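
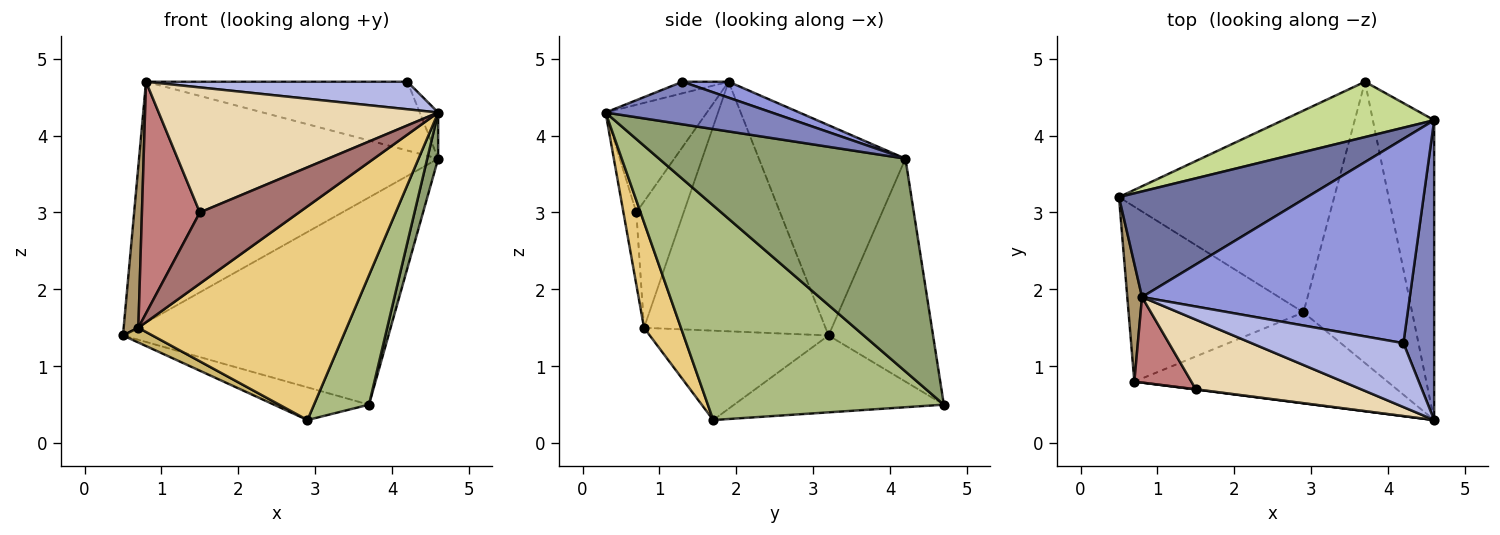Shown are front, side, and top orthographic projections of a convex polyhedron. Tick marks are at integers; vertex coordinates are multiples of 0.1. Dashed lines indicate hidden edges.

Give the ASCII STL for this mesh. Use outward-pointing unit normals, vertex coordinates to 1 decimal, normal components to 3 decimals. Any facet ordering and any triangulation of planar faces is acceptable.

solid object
 facet normal -0.409 0.836 0.366
  outer loop
   vertex 0.8 1.9 4.7
   vertex 4.6 4.2 3.7
   vertex 0.5 3.2 1.4
  endloop
 endfacet
 facet normal 0.807 0.090 0.583
  outer loop
   vertex 4.2 1.3 4.7
   vertex 4.6 0.3 4.3
   vertex 4.6 4.2 3.7
  endloop
 endfacet
 facet normal 0.056 0.319 0.946
  outer loop
   vertex 4.2 1.3 4.7
   vertex 4.6 4.2 3.7
   vertex 0.8 1.9 4.7
  endloop
 endfacet
 facet normal -0.070 -0.394 0.916
  outer loop
   vertex 4.2 1.3 4.7
   vertex 0.8 1.9 4.7
   vertex 4.6 0.3 4.3
  endloop
 endfacet
 facet normal 0.960 -0.043 -0.277
  outer loop
   vertex 3.7 4.7 0.5
   vertex 4.6 4.2 3.7
   vertex 4.6 0.3 4.3
  endloop
 endfacet
 facet normal 0.873 -0.203 -0.442
  outer loop
   vertex 3.7 4.7 0.5
   vertex 4.6 0.3 4.3
   vertex 2.9 1.7 0.3
  endloop
 endfacet
 facet normal -0.355 0.903 0.241
  outer loop
   vertex 3.7 4.7 0.5
   vertex 0.5 3.2 1.4
   vertex 4.6 4.2 3.7
  endloop
 endfacet
 facet normal -0.332 0.151 -0.931
  outer loop
   vertex 3.7 4.7 0.5
   vertex 2.9 1.7 0.3
   vertex 0.5 3.2 1.4
  endloop
 endfacet
 facet normal -0.995 -0.080 0.059
  outer loop
   vertex 0.7 0.8 1.5
   vertex 0.8 1.9 4.7
   vertex 0.5 3.2 1.4
  endloop
 endfacet
 facet normal -0.454 -0.075 -0.888
  outer loop
   vertex 0.7 0.8 1.5
   vertex 0.5 3.2 1.4
   vertex 2.9 1.7 0.3
  endloop
 endfacet
 facet normal 0.161 -0.908 -0.386
  outer loop
   vertex 0.7 0.8 1.5
   vertex 2.9 1.7 0.3
   vertex 4.6 0.3 4.3
  endloop
 endfacet
 facet normal -0.302 -0.833 0.464
  outer loop
   vertex 1.5 0.7 3.0
   vertex 4.6 0.3 4.3
   vertex 0.8 1.9 4.7
  endloop
 endfacet
 facet normal -0.129 -0.992 0.003
  outer loop
   vertex 1.5 0.7 3.0
   vertex 0.7 0.8 1.5
   vertex 4.6 0.3 4.3
  endloop
 endfacet
 facet normal -0.609 -0.744 0.275
  outer loop
   vertex 1.5 0.7 3.0
   vertex 0.8 1.9 4.7
   vertex 0.7 0.8 1.5
  endloop
 endfacet
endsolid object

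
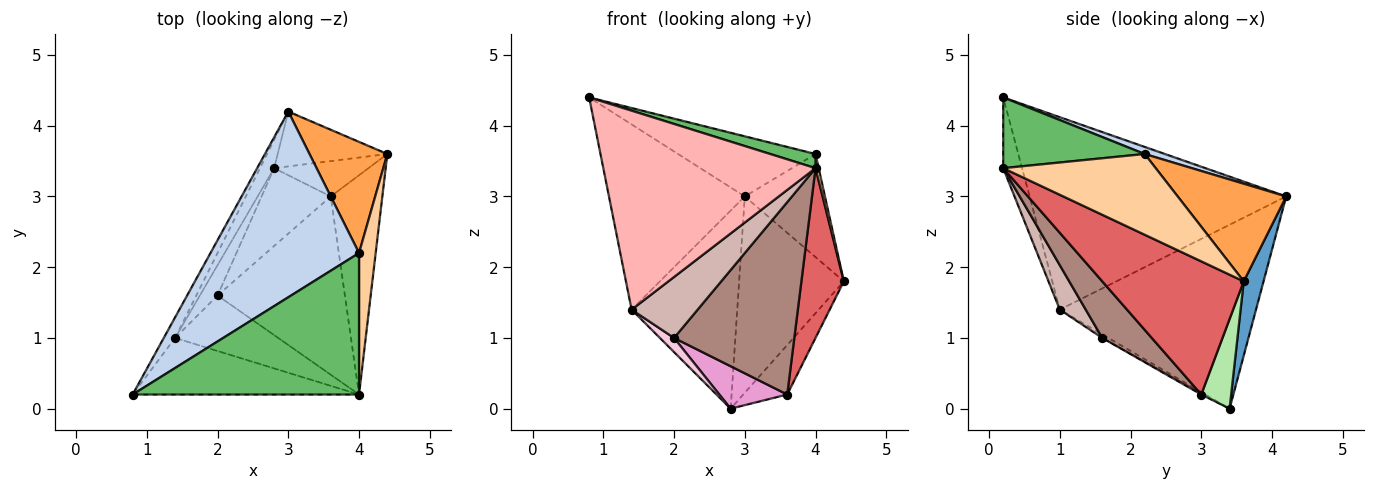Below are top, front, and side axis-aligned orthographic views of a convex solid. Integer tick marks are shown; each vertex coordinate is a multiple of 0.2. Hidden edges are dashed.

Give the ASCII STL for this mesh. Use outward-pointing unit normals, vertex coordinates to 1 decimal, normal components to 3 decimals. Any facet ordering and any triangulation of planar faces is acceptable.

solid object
 facet normal 0.179 0.948 -0.265
  outer loop
   vertex 2.8 3.4 0.0
   vertex 3.0 4.2 3.0
   vertex 4.4 3.6 1.8
  endloop
 endfacet
 facet normal 0.045 0.308 0.950
  outer loop
   vertex 4.0 2.2 3.6
   vertex 3.0 4.2 3.0
   vertex 0.8 0.2 4.4
  endloop
 endfacet
 facet normal 0.677 0.500 0.540
  outer loop
   vertex 4.0 2.2 3.6
   vertex 4.4 3.6 1.8
   vertex 3.0 4.2 3.0
  endloop
 endfacet
 facet normal 0.979 -0.020 0.202
  outer loop
   vertex 4.0 0.2 3.4
   vertex 4.4 3.6 1.8
   vertex 4.0 2.2 3.6
  endloop
 endfacet
 facet normal 0.297 -0.095 0.950
  outer loop
   vertex 4.0 0.2 3.4
   vertex 4.0 2.2 3.6
   vertex 0.8 0.2 4.4
  endloop
 endfacet
 facet normal 0.483 0.712 -0.509
  outer loop
   vertex 3.6 3.0 0.2
   vertex 2.8 3.4 0.0
   vertex 4.4 3.6 1.8
  endloop
 endfacet
 facet normal 0.898 -0.269 -0.348
  outer loop
   vertex 3.6 3.0 0.2
   vertex 4.4 3.6 1.8
   vertex 4.0 0.2 3.4
  endloop
 endfacet
 facet normal -0.085 -0.958 -0.273
  outer loop
   vertex 1.4 1.0 1.4
   vertex 4.0 0.2 3.4
   vertex 0.8 0.2 4.4
  endloop
 endfacet
 facet normal -0.883 0.467 -0.052
  outer loop
   vertex 1.4 1.0 1.4
   vertex 0.8 0.2 4.4
   vertex 3.0 4.2 3.0
  endloop
 endfacet
 facet normal -0.878 0.473 -0.068
  outer loop
   vertex 1.4 1.0 1.4
   vertex 3.0 4.2 3.0
   vertex 2.8 3.4 0.0
  endloop
 endfacet
 facet normal 0.289 -0.702 -0.651
  outer loop
   vertex 2.0 1.6 1.0
   vertex 3.6 3.0 0.2
   vertex 4.0 0.2 3.4
  endloop
 endfacet
 facet normal 0.279 -0.710 -0.647
  outer loop
   vertex 2.0 1.6 1.0
   vertex 4.0 0.2 3.4
   vertex 1.4 1.0 1.4
  endloop
 endfacet
 facet normal -0.020 -0.479 -0.878
  outer loop
   vertex 2.0 1.6 1.0
   vertex 2.8 3.4 0.0
   vertex 3.6 3.0 0.2
  endloop
 endfacet
 facet normal -0.178 -0.416 -0.892
  outer loop
   vertex 2.0 1.6 1.0
   vertex 1.4 1.0 1.4
   vertex 2.8 3.4 0.0
  endloop
 endfacet
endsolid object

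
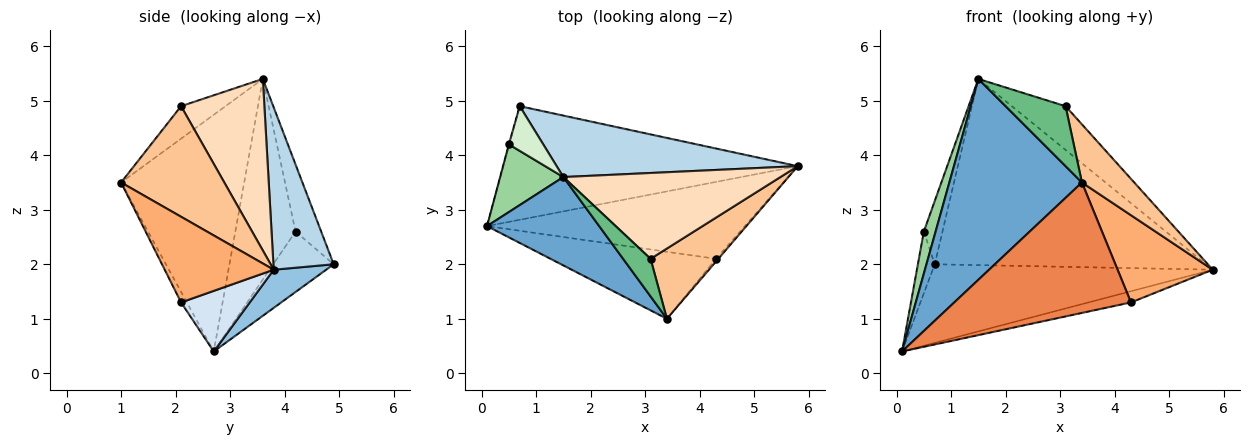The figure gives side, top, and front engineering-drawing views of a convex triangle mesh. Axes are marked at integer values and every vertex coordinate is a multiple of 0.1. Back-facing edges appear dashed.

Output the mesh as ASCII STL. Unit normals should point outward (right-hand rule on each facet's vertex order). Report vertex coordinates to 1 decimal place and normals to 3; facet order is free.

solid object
 facet normal -0.648 -0.697 0.307
  outer loop
   vertex 1.5 3.6 5.4
   vertex 0.1 2.7 0.4
   vertex 3.4 1.0 3.5
  endloop
 endfacet
 facet normal 0.106 0.566 -0.818
  outer loop
   vertex 0.7 4.9 2.0
   vertex 5.8 3.8 1.9
   vertex 0.1 2.7 0.4
  endloop
 endfacet
 facet normal 0.206 0.929 0.307
  outer loop
   vertex 0.7 4.9 2.0
   vertex 1.5 3.6 5.4
   vertex 5.8 3.8 1.9
  endloop
 endfacet
 facet normal 0.227 0.140 -0.964
  outer loop
   vertex 4.3 2.1 1.3
   vertex 0.1 2.7 0.4
   vertex 5.8 3.8 1.9
  endloop
 endfacet
 facet normal -0.029 -0.889 -0.457
  outer loop
   vertex 4.3 2.1 1.3
   vertex 3.4 1.0 3.5
   vertex 0.1 2.7 0.4
  endloop
 endfacet
 facet normal 0.753 -0.657 -0.021
  outer loop
   vertex 4.3 2.1 1.3
   vertex 5.8 3.8 1.9
   vertex 3.4 1.0 3.5
  endloop
 endfacet
 facet normal 0.783 -0.397 0.480
  outer loop
   vertex 3.1 2.1 4.9
   vertex 3.4 1.0 3.5
   vertex 5.8 3.8 1.9
  endloop
 endfacet
 facet normal 0.576 0.371 0.729
  outer loop
   vertex 3.1 2.1 4.9
   vertex 5.8 3.8 1.9
   vertex 1.5 3.6 5.4
  endloop
 endfacet
 facet normal -0.532 -0.717 0.450
  outer loop
   vertex 3.1 2.1 4.9
   vertex 1.5 3.6 5.4
   vertex 3.4 1.0 3.5
  endloop
 endfacet
 facet normal -0.938 -0.183 0.296
  outer loop
   vertex 0.5 4.2 2.6
   vertex 0.1 2.7 0.4
   vertex 1.5 3.6 5.4
  endloop
 endfacet
 facet normal -0.963 0.268 -0.008
  outer loop
   vertex 0.5 4.2 2.6
   vertex 0.7 4.9 2.0
   vertex 0.1 2.7 0.4
  endloop
 endfacet
 facet normal -0.748 0.542 0.383
  outer loop
   vertex 0.5 4.2 2.6
   vertex 1.5 3.6 5.4
   vertex 0.7 4.9 2.0
  endloop
 endfacet
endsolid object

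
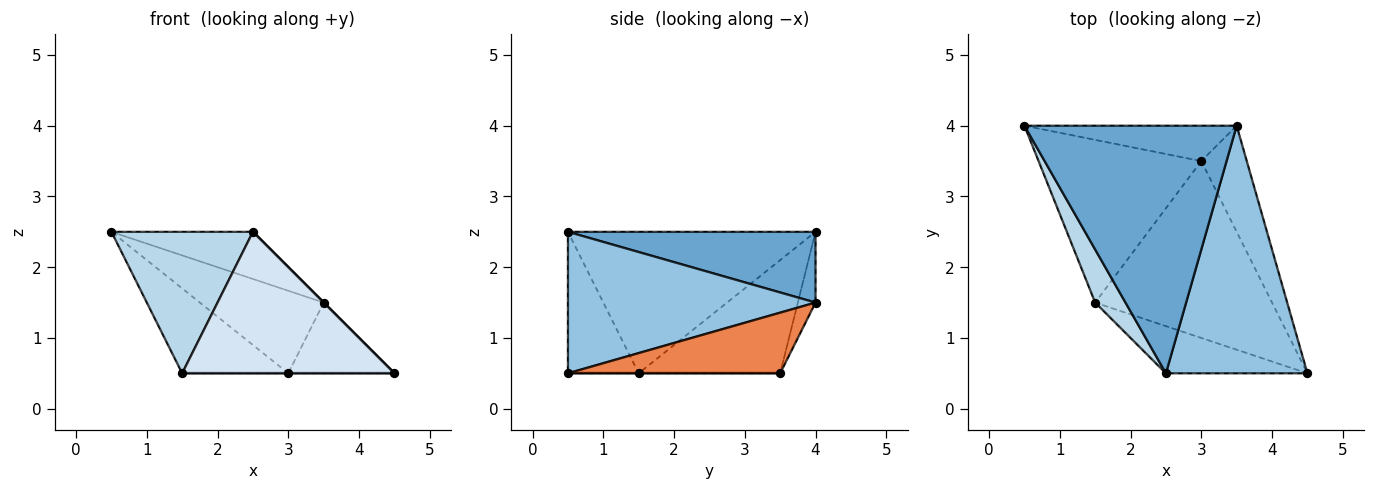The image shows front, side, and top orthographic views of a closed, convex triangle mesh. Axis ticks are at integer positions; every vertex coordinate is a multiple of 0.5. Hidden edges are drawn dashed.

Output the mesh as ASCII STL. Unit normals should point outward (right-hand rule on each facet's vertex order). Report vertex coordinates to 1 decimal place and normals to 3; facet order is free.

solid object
 facet normal 0.311 0.178 0.934
  outer loop
   vertex 2.5 0.5 2.5
   vertex 3.5 4.0 1.5
   vertex 0.5 4.0 2.5
  endloop
 endfacet
 facet normal 0.707 0.000 0.707
  outer loop
   vertex 2.5 0.5 2.5
   vertex 4.5 0.5 0.5
   vertex 3.5 4.0 1.5
  endloop
 endfacet
 facet normal -0.854 -0.488 0.183
  outer loop
   vertex 1.5 1.5 0.5
   vertex 2.5 0.5 2.5
   vertex 0.5 4.0 2.5
  endloop
 endfacet
 facet normal -0.302 -0.905 -0.302
  outer loop
   vertex 1.5 1.5 0.5
   vertex 4.5 0.5 0.5
   vertex 2.5 0.5 2.5
  endloop
 endfacet
 facet normal 0.743 0.371 -0.557
  outer loop
   vertex 3.0 3.5 0.5
   vertex 3.5 4.0 1.5
   vertex 4.5 0.5 0.5
  endloop
 endfacet
 facet normal 0.000 0.000 -1.000
  outer loop
   vertex 3.0 3.5 0.5
   vertex 4.5 0.5 0.5
   vertex 1.5 1.5 0.5
  endloop
 endfacet
 facet normal -0.130 0.911 -0.391
  outer loop
   vertex 3.0 3.5 0.5
   vertex 0.5 4.0 2.5
   vertex 3.5 4.0 1.5
  endloop
 endfacet
 facet normal -0.525 0.394 -0.755
  outer loop
   vertex 3.0 3.5 0.5
   vertex 1.5 1.5 0.5
   vertex 0.5 4.0 2.5
  endloop
 endfacet
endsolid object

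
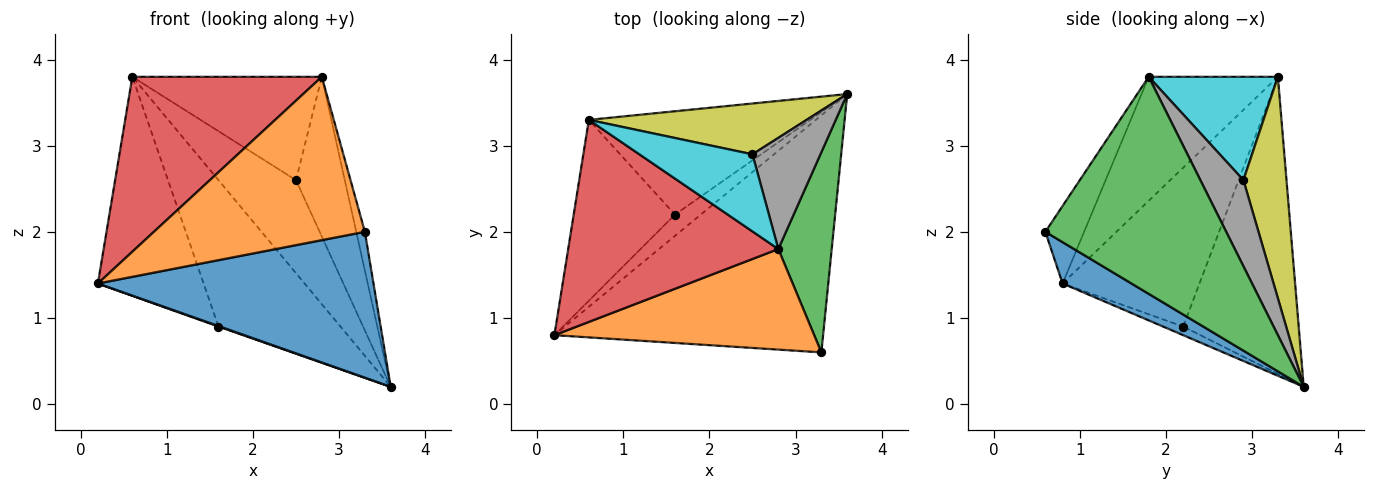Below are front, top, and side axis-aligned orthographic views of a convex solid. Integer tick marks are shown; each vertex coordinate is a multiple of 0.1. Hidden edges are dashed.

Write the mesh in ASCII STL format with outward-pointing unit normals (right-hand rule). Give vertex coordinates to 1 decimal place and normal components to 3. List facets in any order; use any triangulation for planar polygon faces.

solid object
 facet normal 0.130 -0.520 -0.844
  outer loop
   vertex 3.3 0.6 2.0
   vertex 0.2 0.8 1.4
   vertex 3.6 3.6 0.2
  endloop
 endfacet
 facet normal -0.155 -0.841 0.518
  outer loop
   vertex 2.8 1.8 3.8
   vertex 0.2 0.8 1.4
   vertex 3.3 0.6 2.0
  endloop
 endfacet
 facet normal 0.970 0.046 0.239
  outer loop
   vertex 2.8 1.8 3.8
   vertex 3.3 0.6 2.0
   vertex 3.6 3.6 0.2
  endloop
 endfacet
 facet normal -0.407 -0.598 0.690
  outer loop
   vertex 0.6 3.3 3.8
   vertex 0.2 0.8 1.4
   vertex 2.8 1.8 3.8
  endloop
 endfacet
 facet normal -0.316 -0.023 -0.948
  outer loop
   vertex 1.6 2.2 0.9
   vertex 3.6 3.6 0.2
   vertex 0.2 0.8 1.4
  endloop
 endfacet
 facet normal -0.707 0.546 -0.451
  outer loop
   vertex 1.6 2.2 0.9
   vertex 0.2 0.8 1.4
   vertex 0.6 3.3 3.8
  endloop
 endfacet
 facet normal -0.612 0.646 -0.456
  outer loop
   vertex 1.6 2.2 0.9
   vertex 0.6 3.3 3.8
   vertex 3.6 3.6 0.2
  endloop
 endfacet
 facet normal 0.587 0.665 0.463
  outer loop
   vertex 2.5 2.9 2.6
   vertex 2.8 1.8 3.8
   vertex 3.6 3.6 0.2
  endloop
 endfacet
 facet normal 0.438 0.789 0.431
  outer loop
   vertex 2.5 2.9 2.6
   vertex 3.6 3.6 0.2
   vertex 0.6 3.3 3.8
  endloop
 endfacet
 facet normal 0.480 0.703 0.525
  outer loop
   vertex 2.5 2.9 2.6
   vertex 0.6 3.3 3.8
   vertex 2.8 1.8 3.8
  endloop
 endfacet
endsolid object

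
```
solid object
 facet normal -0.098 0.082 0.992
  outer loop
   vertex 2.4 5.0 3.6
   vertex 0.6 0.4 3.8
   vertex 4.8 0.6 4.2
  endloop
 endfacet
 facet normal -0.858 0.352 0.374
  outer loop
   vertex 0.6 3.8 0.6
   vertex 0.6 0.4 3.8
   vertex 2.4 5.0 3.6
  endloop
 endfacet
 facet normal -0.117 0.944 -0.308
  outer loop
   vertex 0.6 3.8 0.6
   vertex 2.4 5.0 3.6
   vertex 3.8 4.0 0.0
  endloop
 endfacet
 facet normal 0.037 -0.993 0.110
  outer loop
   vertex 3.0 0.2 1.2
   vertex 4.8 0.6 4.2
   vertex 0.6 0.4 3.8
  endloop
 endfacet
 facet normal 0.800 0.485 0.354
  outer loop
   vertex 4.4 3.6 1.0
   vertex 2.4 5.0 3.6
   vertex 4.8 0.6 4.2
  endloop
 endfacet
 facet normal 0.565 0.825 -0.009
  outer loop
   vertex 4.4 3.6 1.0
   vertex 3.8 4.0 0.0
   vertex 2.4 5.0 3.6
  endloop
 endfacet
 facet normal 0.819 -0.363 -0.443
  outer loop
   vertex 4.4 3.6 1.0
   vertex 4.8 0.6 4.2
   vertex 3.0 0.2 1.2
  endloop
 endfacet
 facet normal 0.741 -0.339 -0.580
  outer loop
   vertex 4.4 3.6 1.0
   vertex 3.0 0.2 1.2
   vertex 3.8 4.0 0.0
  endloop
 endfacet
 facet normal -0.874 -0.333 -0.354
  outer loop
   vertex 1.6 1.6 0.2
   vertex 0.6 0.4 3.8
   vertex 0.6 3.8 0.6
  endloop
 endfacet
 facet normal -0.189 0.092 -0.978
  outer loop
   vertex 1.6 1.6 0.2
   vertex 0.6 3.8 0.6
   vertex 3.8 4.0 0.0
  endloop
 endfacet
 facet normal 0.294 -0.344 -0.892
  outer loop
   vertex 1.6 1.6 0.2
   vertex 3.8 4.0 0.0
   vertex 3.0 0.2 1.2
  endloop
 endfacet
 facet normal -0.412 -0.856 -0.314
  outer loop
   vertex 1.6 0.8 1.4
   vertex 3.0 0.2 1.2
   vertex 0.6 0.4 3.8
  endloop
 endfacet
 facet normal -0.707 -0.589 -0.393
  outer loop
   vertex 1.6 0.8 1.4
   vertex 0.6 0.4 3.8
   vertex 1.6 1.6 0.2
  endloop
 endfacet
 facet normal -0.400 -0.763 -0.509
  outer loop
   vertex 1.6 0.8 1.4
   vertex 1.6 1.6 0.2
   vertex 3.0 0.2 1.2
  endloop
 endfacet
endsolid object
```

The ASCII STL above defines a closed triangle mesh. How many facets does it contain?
14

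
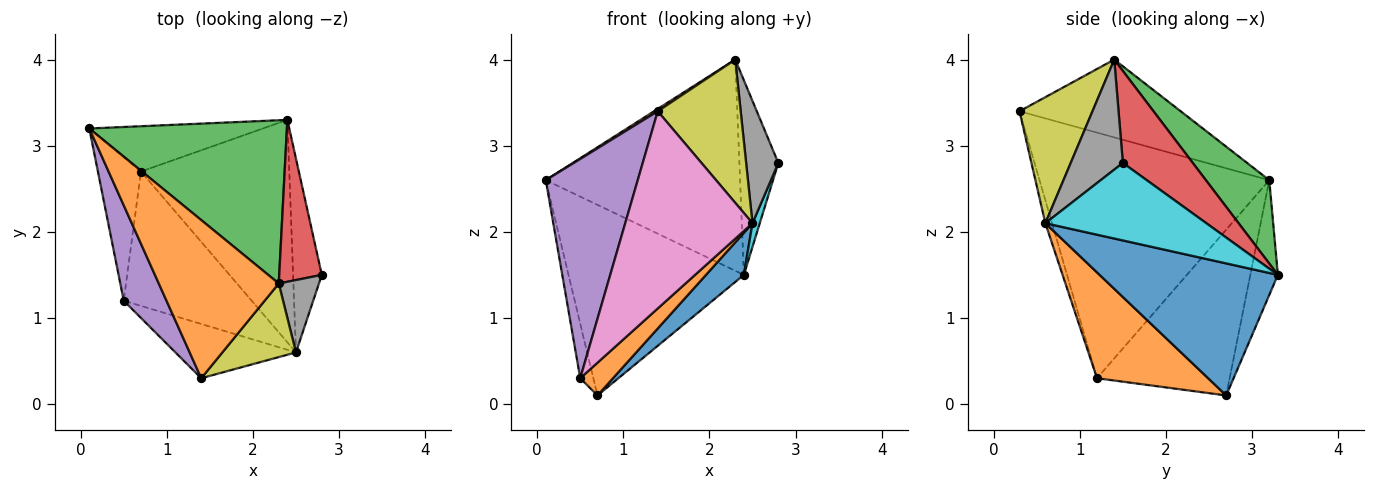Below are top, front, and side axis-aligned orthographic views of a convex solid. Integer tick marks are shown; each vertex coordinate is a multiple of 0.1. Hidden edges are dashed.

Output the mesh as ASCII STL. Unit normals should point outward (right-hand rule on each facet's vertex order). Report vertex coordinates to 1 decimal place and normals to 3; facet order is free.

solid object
 facet normal -0.151 0.962 -0.229
  outer loop
   vertex 2.4 3.3 1.5
   vertex 0.7 2.7 0.1
   vertex 0.1 3.2 2.6
  endloop
 endfacet
 facet normal -0.544 -0.012 0.839
  outer loop
   vertex 2.3 1.4 4.0
   vertex 0.1 3.2 2.6
   vertex 1.4 0.3 3.4
  endloop
 endfacet
 facet normal 0.250 0.766 0.592
  outer loop
   vertex 2.3 1.4 4.0
   vertex 2.4 3.3 1.5
   vertex 0.1 3.2 2.6
  endloop
 endfacet
 facet normal 0.810 0.451 0.375
  outer loop
   vertex 2.3 1.4 4.0
   vertex 2.8 1.5 2.8
   vertex 2.4 3.3 1.5
  endloop
 endfacet
 facet normal -0.917 -0.367 0.160
  outer loop
   vertex 0.5 1.2 0.3
   vertex 1.4 0.3 3.4
   vertex 0.1 3.2 2.6
  endloop
 endfacet
 facet normal -0.963 0.095 -0.250
  outer loop
   vertex 0.5 1.2 0.3
   vertex 0.1 3.2 2.6
   vertex 0.7 2.7 0.1
  endloop
 endfacet
 facet normal -0.050 -0.963 -0.265
  outer loop
   vertex 2.5 0.6 2.1
   vertex 1.4 0.3 3.4
   vertex 0.5 1.2 0.3
  endloop
 endfacet
 facet normal 0.813 -0.502 0.297
  outer loop
   vertex 2.5 0.6 2.1
   vertex 2.8 1.5 2.8
   vertex 2.3 1.4 4.0
  endloop
 endfacet
 facet normal 0.616 -0.701 0.360
  outer loop
   vertex 2.5 0.6 2.1
   vertex 2.3 1.4 4.0
   vertex 1.4 0.3 3.4
  endloop
 endfacet
 facet normal 0.937 -0.042 -0.347
  outer loop
   vertex 2.5 0.6 2.1
   vertex 2.4 3.3 1.5
   vertex 2.8 1.5 2.8
  endloop
 endfacet
 facet normal 0.658 -0.140 -0.740
  outer loop
   vertex 2.5 0.6 2.1
   vertex 0.7 2.7 0.1
   vertex 2.4 3.3 1.5
  endloop
 endfacet
 facet normal 0.626 -0.184 -0.757
  outer loop
   vertex 2.5 0.6 2.1
   vertex 0.5 1.2 0.3
   vertex 0.7 2.7 0.1
  endloop
 endfacet
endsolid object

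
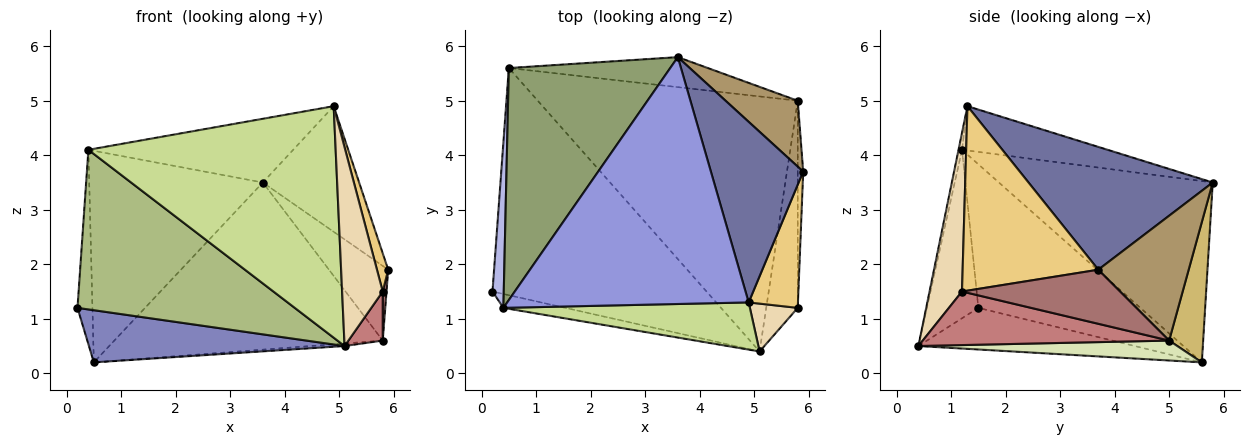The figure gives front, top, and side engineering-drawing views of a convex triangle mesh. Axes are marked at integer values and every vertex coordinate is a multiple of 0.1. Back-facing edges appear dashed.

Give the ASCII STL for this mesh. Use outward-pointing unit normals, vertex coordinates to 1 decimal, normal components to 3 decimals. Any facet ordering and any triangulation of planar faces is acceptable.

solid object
 facet normal 0.738 0.386 0.554
  outer loop
   vertex 4.9 1.3 4.9
   vertex 5.9 3.7 1.9
   vertex 3.6 5.8 3.5
  endloop
 endfacet
 facet normal -0.186 -0.220 -0.958
  outer loop
   vertex 5.1 0.4 0.5
   vertex 0.2 1.5 1.2
   vertex 0.5 5.6 0.2
  endloop
 endfacet
 facet normal -0.175 0.246 0.953
  outer loop
   vertex 0.4 1.2 4.1
   vertex 4.9 1.3 4.9
   vertex 3.6 5.8 3.5
  endloop
 endfacet
 facet normal -0.993 0.092 0.078
  outer loop
   vertex 0.4 1.2 4.1
   vertex 0.5 5.6 0.2
   vertex 0.2 1.5 1.2
  endloop
 endfacet
 facet normal -0.639 0.518 0.569
  outer loop
   vertex 0.4 1.2 4.1
   vertex 3.6 5.8 3.5
   vertex 0.5 5.6 0.2
  endloop
 endfacet
 facet normal -0.230 -0.970 -0.084
  outer loop
   vertex 0.4 1.2 4.1
   vertex 0.2 1.5 1.2
   vertex 5.1 0.4 0.5
  endloop
 endfacet
 facet normal -0.014 -0.980 0.200
  outer loop
   vertex 0.4 1.2 4.1
   vertex 5.1 0.4 0.5
   vertex 4.9 1.3 4.9
  endloop
 endfacet
 facet normal 0.076 0.010 -0.997
  outer loop
   vertex 5.8 5.0 0.6
   vertex 5.1 0.4 0.5
   vertex 0.5 5.6 0.2
  endloop
 endfacet
 facet normal 0.753 0.493 0.435
  outer loop
   vertex 5.8 5.0 0.6
   vertex 3.6 5.8 3.5
   vertex 5.9 3.7 1.9
  endloop
 endfacet
 facet normal 0.124 0.977 -0.175
  outer loop
   vertex 5.8 5.0 0.6
   vertex 0.5 5.6 0.2
   vertex 3.6 5.8 3.5
  endloop
 endfacet
 facet normal 0.963 -0.080 0.257
  outer loop
   vertex 5.8 1.2 1.5
   vertex 5.9 3.7 1.9
   vertex 4.9 1.3 4.9
  endloop
 endfacet
 facet normal 0.613 -0.768 0.185
  outer loop
   vertex 5.8 1.2 1.5
   vertex 4.9 1.3 4.9
   vertex 5.1 0.4 0.5
  endloop
 endfacet
 facet normal 0.995 -0.024 -0.100
  outer loop
   vertex 5.8 1.2 1.5
   vertex 5.8 5.0 0.6
   vertex 5.9 3.7 1.9
  endloop
 endfacet
 facet normal 0.856 -0.119 -0.504
  outer loop
   vertex 5.8 1.2 1.5
   vertex 5.1 0.4 0.5
   vertex 5.8 5.0 0.6
  endloop
 endfacet
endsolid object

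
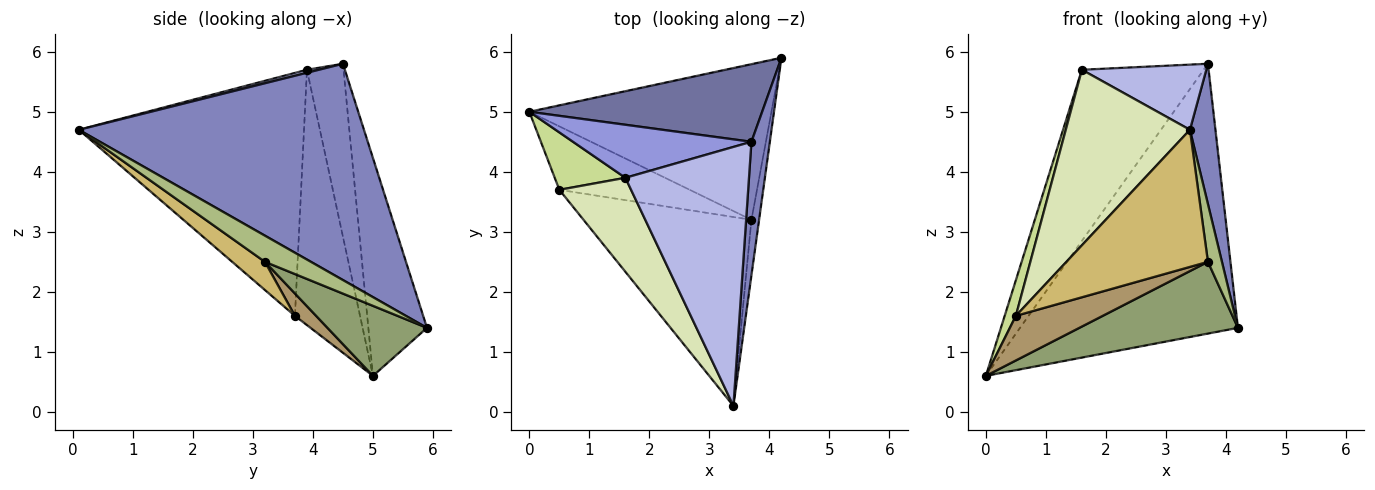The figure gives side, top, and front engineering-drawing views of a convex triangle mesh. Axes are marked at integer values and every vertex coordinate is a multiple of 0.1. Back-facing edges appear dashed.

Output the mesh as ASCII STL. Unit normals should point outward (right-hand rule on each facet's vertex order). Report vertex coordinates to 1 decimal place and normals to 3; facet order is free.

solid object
 facet normal -0.250 0.930 0.268
  outer loop
   vertex 3.7 4.5 5.8
   vertex 4.2 5.9 1.4
   vertex 0.0 5.0 0.6
  endloop
 endfacet
 facet normal 0.992 -0.089 0.085
  outer loop
   vertex 3.7 4.5 5.8
   vertex 3.4 0.1 4.7
   vertex 4.2 5.9 1.4
  endloop
 endfacet
 facet normal -0.276 0.918 0.285
  outer loop
   vertex 1.6 3.9 5.7
   vertex 3.7 4.5 5.8
   vertex 0.0 5.0 0.6
  endloop
 endfacet
 facet normal 0.024 -0.244 0.969
  outer loop
   vertex 1.6 3.9 5.7
   vertex 3.4 0.1 4.7
   vertex 3.7 4.5 5.8
  endloop
 endfacet
 facet normal 0.254 -0.405 -0.878
  outer loop
   vertex 3.7 3.2 2.5
   vertex 0.0 5.0 0.6
   vertex 4.2 5.9 1.4
  endloop
 endfacet
 facet normal 0.921 -0.280 -0.269
  outer loop
   vertex 3.7 3.2 2.5
   vertex 4.2 5.9 1.4
   vertex 3.4 0.1 4.7
  endloop
 endfacet
 facet normal -0.951 -0.163 0.263
  outer loop
   vertex 0.5 3.7 1.6
   vertex 1.6 3.9 5.7
   vertex 0.0 5.0 0.6
  endloop
 endfacet
 facet normal -0.848 -0.467 0.250
  outer loop
   vertex 0.5 3.7 1.6
   vertex 3.4 0.1 4.7
   vertex 1.6 3.9 5.7
  endloop
 endfacet
 facet normal 0.139 -0.570 -0.810
  outer loop
   vertex 0.5 3.7 1.6
   vertex 0.0 5.0 0.6
   vertex 3.7 3.2 2.5
  endloop
 endfacet
 facet normal 0.135 -0.582 -0.802
  outer loop
   vertex 0.5 3.7 1.6
   vertex 3.7 3.2 2.5
   vertex 3.4 0.1 4.7
  endloop
 endfacet
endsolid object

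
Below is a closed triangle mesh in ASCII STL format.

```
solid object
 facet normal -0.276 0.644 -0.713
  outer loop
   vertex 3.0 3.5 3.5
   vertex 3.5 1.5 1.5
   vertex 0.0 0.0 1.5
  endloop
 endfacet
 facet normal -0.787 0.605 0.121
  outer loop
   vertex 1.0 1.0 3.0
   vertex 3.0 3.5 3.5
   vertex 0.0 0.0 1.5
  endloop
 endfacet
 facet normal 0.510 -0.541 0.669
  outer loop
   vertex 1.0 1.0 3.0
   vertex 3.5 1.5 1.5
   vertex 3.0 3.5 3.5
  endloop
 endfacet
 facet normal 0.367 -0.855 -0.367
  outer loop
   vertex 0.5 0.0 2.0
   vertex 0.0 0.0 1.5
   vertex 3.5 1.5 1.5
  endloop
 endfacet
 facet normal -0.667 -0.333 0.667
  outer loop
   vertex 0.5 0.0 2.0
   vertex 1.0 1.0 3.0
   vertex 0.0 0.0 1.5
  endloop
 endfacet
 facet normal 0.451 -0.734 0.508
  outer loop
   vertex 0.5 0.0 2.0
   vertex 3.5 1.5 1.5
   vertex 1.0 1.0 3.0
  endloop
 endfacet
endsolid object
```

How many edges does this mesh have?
9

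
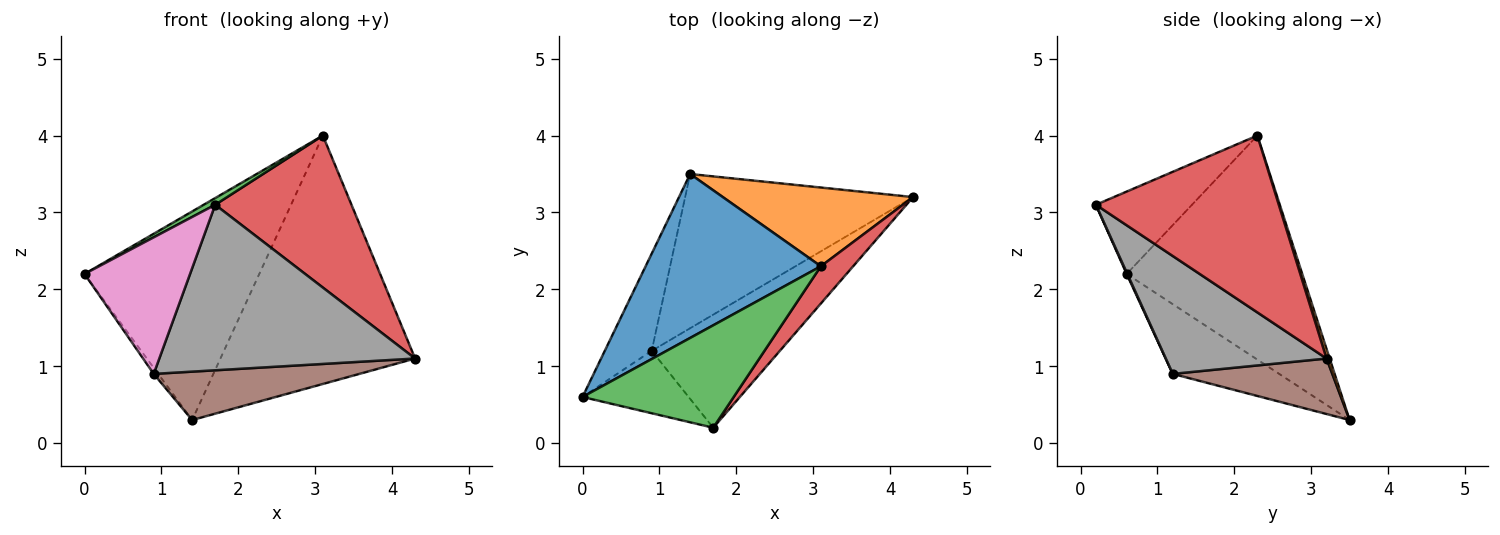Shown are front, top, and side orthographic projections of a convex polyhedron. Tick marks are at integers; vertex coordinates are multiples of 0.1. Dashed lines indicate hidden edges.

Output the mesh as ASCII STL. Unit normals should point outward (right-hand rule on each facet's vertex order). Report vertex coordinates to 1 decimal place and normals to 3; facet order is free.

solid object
 facet normal -0.620 0.617 0.485
  outer loop
   vertex 3.1 2.3 4.0
   vertex 1.4 3.5 0.3
   vertex 0.0 0.6 2.2
  endloop
 endfacet
 facet normal 0.015 0.953 0.302
  outer loop
   vertex 3.1 2.3 4.0
   vertex 4.3 3.2 1.1
   vertex 1.4 3.5 0.3
  endloop
 endfacet
 facet normal -0.478 -0.057 0.877
  outer loop
   vertex 1.7 0.2 3.1
   vertex 3.1 2.3 4.0
   vertex 0.0 0.6 2.2
  endloop
 endfacet
 facet normal 0.793 -0.591 0.145
  outer loop
   vertex 1.7 0.2 3.1
   vertex 4.3 3.2 1.1
   vertex 3.1 2.3 4.0
  endloop
 endfacet
 facet normal -0.829 0.035 -0.558
  outer loop
   vertex 0.9 1.2 0.9
   vertex 0.0 0.6 2.2
   vertex 1.4 3.5 0.3
  endloop
 endfacet
 facet normal 0.226 -0.292 -0.929
  outer loop
   vertex 0.9 1.2 0.9
   vertex 1.4 3.5 0.3
   vertex 4.3 3.2 1.1
  endloop
 endfacet
 facet normal 0.006 -0.910 -0.416
  outer loop
   vertex 0.9 1.2 0.9
   vertex 1.7 0.2 3.1
   vertex 0.0 0.6 2.2
  endloop
 endfacet
 facet normal 0.461 -0.733 -0.501
  outer loop
   vertex 0.9 1.2 0.9
   vertex 4.3 3.2 1.1
   vertex 1.7 0.2 3.1
  endloop
 endfacet
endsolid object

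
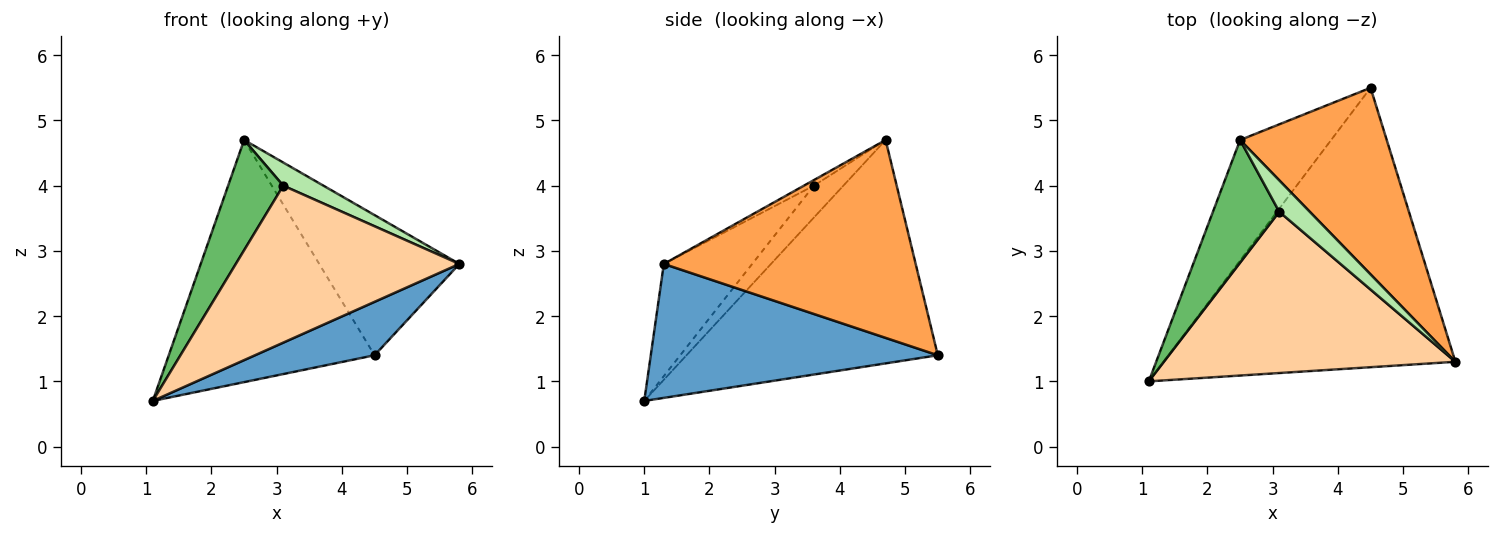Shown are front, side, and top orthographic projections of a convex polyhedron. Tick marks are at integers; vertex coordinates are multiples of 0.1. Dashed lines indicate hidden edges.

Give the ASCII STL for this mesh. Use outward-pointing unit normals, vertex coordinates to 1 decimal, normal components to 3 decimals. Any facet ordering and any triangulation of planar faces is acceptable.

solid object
 facet normal 0.411 -0.171 -0.895
  outer loop
   vertex 4.5 5.5 1.4
   vertex 5.8 1.3 2.8
   vertex 1.1 1.0 0.7
  endloop
 endfacet
 facet normal -0.738 0.604 -0.301
  outer loop
   vertex 2.5 4.7 4.7
   vertex 4.5 5.5 1.4
   vertex 1.1 1.0 0.7
  endloop
 endfacet
 facet normal 0.733 0.408 0.543
  outer loop
   vertex 2.5 4.7 4.7
   vertex 5.8 1.3 2.8
   vertex 4.5 5.5 1.4
  endloop
 endfacet
 facet normal -0.266 -0.672 0.691
  outer loop
   vertex 3.1 3.6 4.0
   vertex 1.1 1.0 0.7
   vertex 5.8 1.3 2.8
  endloop
 endfacet
 facet normal -0.337 -0.629 0.700
  outer loop
   vertex 3.1 3.6 4.0
   vertex 2.5 4.7 4.7
   vertex 1.1 1.0 0.7
  endloop
 endfacet
 facet normal -0.145 -0.586 0.797
  outer loop
   vertex 3.1 3.6 4.0
   vertex 5.8 1.3 2.8
   vertex 2.5 4.7 4.7
  endloop
 endfacet
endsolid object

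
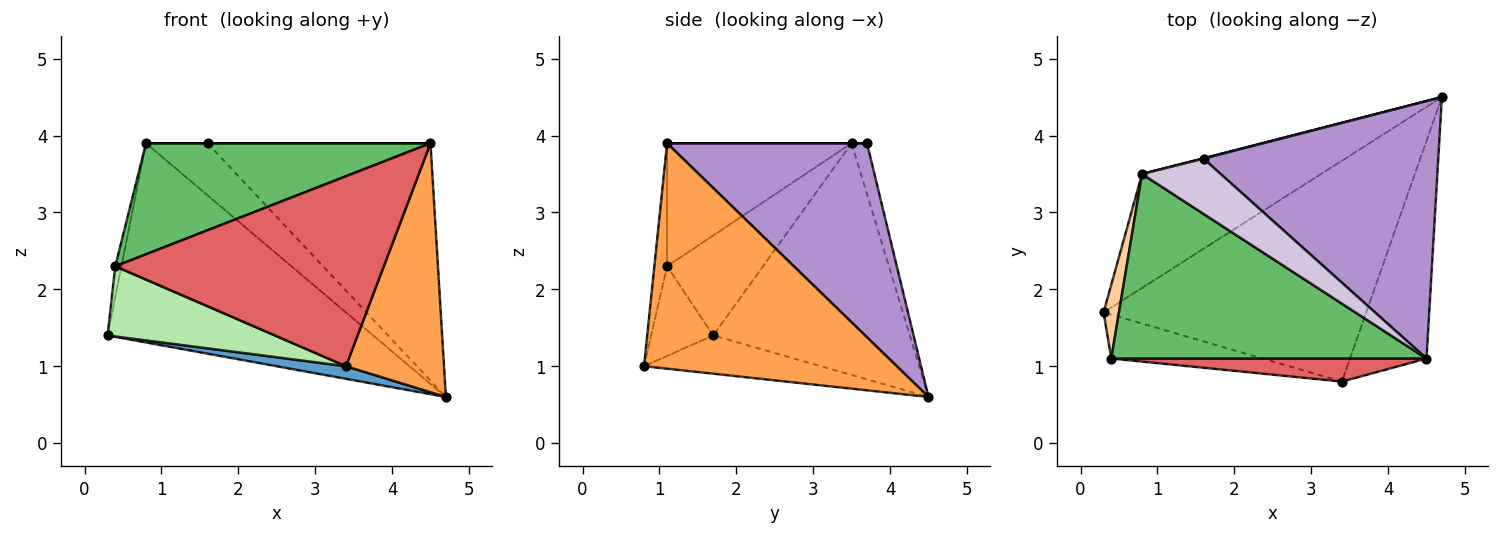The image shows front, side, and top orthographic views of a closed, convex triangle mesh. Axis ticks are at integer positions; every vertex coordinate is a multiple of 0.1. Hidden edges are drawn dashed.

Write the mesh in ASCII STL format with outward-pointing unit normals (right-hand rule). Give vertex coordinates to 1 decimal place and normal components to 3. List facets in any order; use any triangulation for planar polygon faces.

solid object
 facet normal -0.144 -0.056 -0.988
  outer loop
   vertex 3.4 0.8 1.0
   vertex 0.3 1.7 1.4
   vertex 4.7 4.5 0.6
  endloop
 endfacet
 facet normal -0.541 0.730 -0.418
  outer loop
   vertex 0.8 3.5 3.9
   vertex 4.7 4.5 0.6
   vertex 0.3 1.7 1.4
  endloop
 endfacet
 facet normal 0.889 -0.345 -0.301
  outer loop
   vertex 4.5 1.1 3.9
   vertex 3.4 0.8 1.0
   vertex 4.7 4.5 0.6
  endloop
 endfacet
 facet normal -0.986 0.063 0.152
  outer loop
   vertex 0.4 1.1 2.3
   vertex 0.8 3.5 3.9
   vertex 0.3 1.7 1.4
  endloop
 endfacet
 facet normal -0.317 -0.489 0.813
  outer loop
   vertex 0.4 1.1 2.3
   vertex 4.5 1.1 3.9
   vertex 0.8 3.5 3.9
  endloop
 endfacet
 facet normal -0.300 -0.809 -0.506
  outer loop
   vertex 0.4 1.1 2.3
   vertex 0.3 1.7 1.4
   vertex 3.4 0.8 1.0
  endloop
 endfacet
 facet normal -0.047 -0.992 0.120
  outer loop
   vertex 0.4 1.1 2.3
   vertex 3.4 0.8 1.0
   vertex 4.5 1.1 3.9
  endloop
 endfacet
 facet normal -0.243 0.970 0.007
  outer loop
   vertex 1.6 3.7 3.9
   vertex 4.7 4.5 0.6
   vertex 0.8 3.5 3.9
  endloop
 endfacet
 facet normal 0.519 0.579 0.628
  outer loop
   vertex 1.6 3.7 3.9
   vertex 4.5 1.1 3.9
   vertex 4.7 4.5 0.6
  endloop
 endfacet
 facet normal 0.000 0.000 1.000
  outer loop
   vertex 1.6 3.7 3.9
   vertex 0.8 3.5 3.9
   vertex 4.5 1.1 3.9
  endloop
 endfacet
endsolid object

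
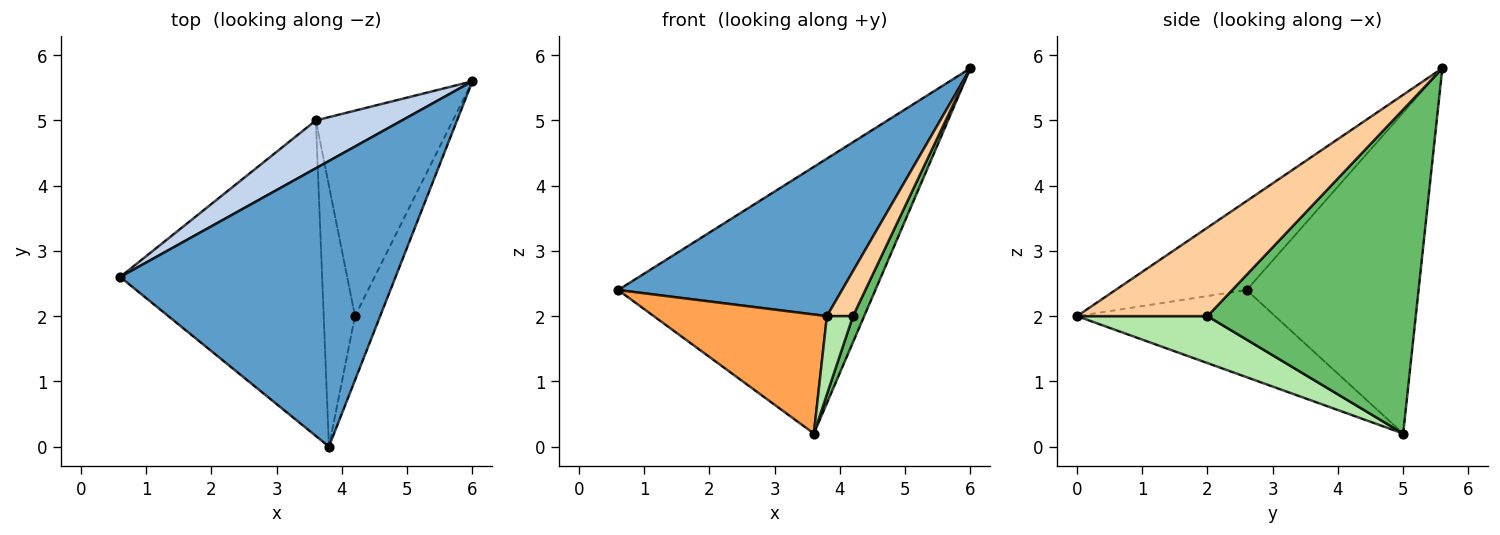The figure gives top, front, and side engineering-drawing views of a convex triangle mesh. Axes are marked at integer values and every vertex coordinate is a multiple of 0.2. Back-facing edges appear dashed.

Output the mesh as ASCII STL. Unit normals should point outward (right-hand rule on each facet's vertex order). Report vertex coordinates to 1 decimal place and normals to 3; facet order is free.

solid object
 facet normal -0.272 -0.465 0.843
  outer loop
   vertex 3.8 0.0 2.0
   vertex 6.0 5.6 5.8
   vertex 0.6 2.6 2.4
  endloop
 endfacet
 facet normal -0.550 0.822 0.147
  outer loop
   vertex 3.6 5.0 0.2
   vertex 0.6 2.6 2.4
   vertex 6.0 5.6 5.8
  endloop
 endfacet
 facet normal -0.374 -0.327 -0.868
  outer loop
   vertex 3.6 5.0 0.2
   vertex 3.8 0.0 2.0
   vertex 0.6 2.6 2.4
  endloop
 endfacet
 facet normal 0.945 -0.189 -0.268
  outer loop
   vertex 4.2 2.0 2.0
   vertex 6.0 5.6 5.8
   vertex 3.8 0.0 2.0
  endloop
 endfacet
 facet normal 0.920 -0.049 -0.389
  outer loop
   vertex 4.2 2.0 2.0
   vertex 3.6 5.0 0.2
   vertex 6.0 5.6 5.8
  endloop
 endfacet
 facet normal 0.821 -0.164 -0.547
  outer loop
   vertex 4.2 2.0 2.0
   vertex 3.8 0.0 2.0
   vertex 3.6 5.0 0.2
  endloop
 endfacet
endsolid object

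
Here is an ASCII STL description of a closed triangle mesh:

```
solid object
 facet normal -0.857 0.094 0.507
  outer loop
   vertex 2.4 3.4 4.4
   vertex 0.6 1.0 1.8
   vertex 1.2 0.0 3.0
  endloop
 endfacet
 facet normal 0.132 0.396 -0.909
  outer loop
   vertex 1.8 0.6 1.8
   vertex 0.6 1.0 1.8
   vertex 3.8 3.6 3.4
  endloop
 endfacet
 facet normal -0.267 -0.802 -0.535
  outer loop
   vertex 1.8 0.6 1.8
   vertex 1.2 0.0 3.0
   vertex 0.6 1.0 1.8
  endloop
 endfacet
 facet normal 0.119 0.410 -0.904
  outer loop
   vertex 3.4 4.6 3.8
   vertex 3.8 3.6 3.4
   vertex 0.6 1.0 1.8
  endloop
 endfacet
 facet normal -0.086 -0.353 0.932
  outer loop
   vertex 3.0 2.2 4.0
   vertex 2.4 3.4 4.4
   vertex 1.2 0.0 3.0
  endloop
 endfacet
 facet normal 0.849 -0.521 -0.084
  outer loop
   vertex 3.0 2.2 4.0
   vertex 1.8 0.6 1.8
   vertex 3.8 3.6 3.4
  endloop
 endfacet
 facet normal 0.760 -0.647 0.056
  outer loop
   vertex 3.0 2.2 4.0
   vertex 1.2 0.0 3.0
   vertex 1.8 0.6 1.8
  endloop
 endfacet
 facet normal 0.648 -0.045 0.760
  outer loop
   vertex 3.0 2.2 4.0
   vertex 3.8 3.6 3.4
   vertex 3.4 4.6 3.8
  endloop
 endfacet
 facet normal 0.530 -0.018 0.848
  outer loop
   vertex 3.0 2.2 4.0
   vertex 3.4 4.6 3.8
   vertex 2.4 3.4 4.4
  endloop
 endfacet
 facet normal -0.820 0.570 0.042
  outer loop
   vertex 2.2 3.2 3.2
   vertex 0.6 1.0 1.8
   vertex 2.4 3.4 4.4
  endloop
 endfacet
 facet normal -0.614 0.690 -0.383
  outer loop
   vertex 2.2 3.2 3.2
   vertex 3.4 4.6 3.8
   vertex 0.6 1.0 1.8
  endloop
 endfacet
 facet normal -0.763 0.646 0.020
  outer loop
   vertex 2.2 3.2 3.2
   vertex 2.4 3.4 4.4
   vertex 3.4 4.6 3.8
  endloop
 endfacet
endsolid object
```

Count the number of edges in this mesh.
18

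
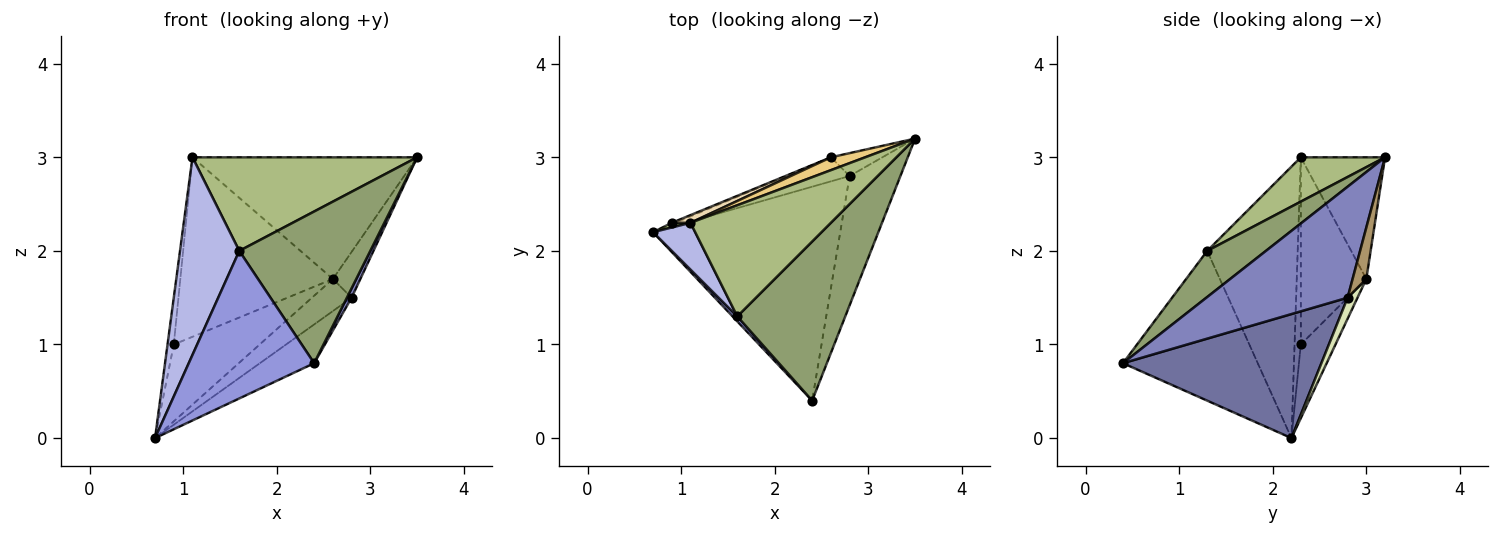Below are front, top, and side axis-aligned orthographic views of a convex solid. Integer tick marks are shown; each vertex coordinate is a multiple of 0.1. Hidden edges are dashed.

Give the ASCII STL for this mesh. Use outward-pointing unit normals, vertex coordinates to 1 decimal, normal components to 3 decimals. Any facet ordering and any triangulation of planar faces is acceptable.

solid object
 facet normal 0.546 0.149 -0.824
  outer loop
   vertex 2.8 2.8 1.5
   vertex 2.4 0.4 0.8
   vertex 0.7 2.2 0.0
  endloop
 endfacet
 facet normal 0.909 -0.030 -0.416
  outer loop
   vertex 2.8 2.8 1.5
   vertex 3.5 3.2 3.0
   vertex 2.4 0.4 0.8
  endloop
 endfacet
 facet normal -0.732 -0.681 0.023
  outer loop
   vertex 1.6 1.3 2.0
   vertex 0.7 2.2 0.0
   vertex 2.4 0.4 0.8
  endloop
 endfacet
 facet normal -0.830 -0.543 0.129
  outer loop
   vertex 1.6 1.3 2.0
   vertex 1.1 2.3 3.0
   vertex 0.7 2.2 0.0
  endloop
 endfacet
 facet normal 0.295 -0.659 0.691
  outer loop
   vertex 1.6 1.3 2.0
   vertex 2.4 0.4 0.8
   vertex 3.5 3.2 3.0
  endloop
 endfacet
 facet normal 0.235 -0.626 0.744
  outer loop
   vertex 1.6 1.3 2.0
   vertex 3.5 3.2 3.0
   vertex 1.1 2.3 3.0
  endloop
 endfacet
 facet normal -0.705 0.705 0.071
  outer loop
   vertex 0.9 2.3 1.0
   vertex 0.7 2.2 0.0
   vertex 1.1 2.3 3.0
  endloop
 endfacet
 facet normal 0.196 0.784 -0.588
  outer loop
   vertex 2.6 3.0 1.7
   vertex 2.8 2.8 1.5
   vertex 0.7 2.2 0.0
  endloop
 endfacet
 facet normal 0.408 0.816 -0.408
  outer loop
   vertex 2.6 3.0 1.7
   vertex 3.5 3.2 3.0
   vertex 2.8 2.8 1.5
  endloop
 endfacet
 facet normal -0.374 0.927 -0.018
  outer loop
   vertex 2.6 3.0 1.7
   vertex 0.7 2.2 0.0
   vertex 0.9 2.3 1.0
  endloop
 endfacet
 facet normal -0.349 0.932 0.099
  outer loop
   vertex 2.6 3.0 1.7
   vertex 1.1 2.3 3.0
   vertex 3.5 3.2 3.0
  endloop
 endfacet
 facet normal -0.394 0.918 0.039
  outer loop
   vertex 2.6 3.0 1.7
   vertex 0.9 2.3 1.0
   vertex 1.1 2.3 3.0
  endloop
 endfacet
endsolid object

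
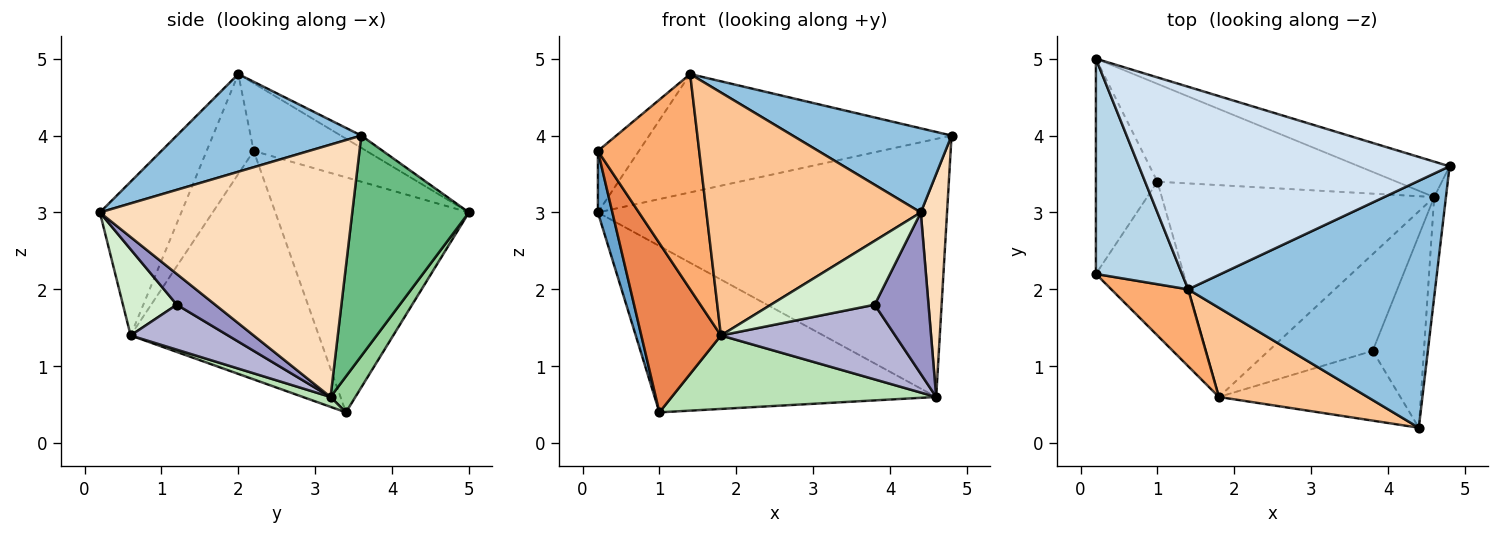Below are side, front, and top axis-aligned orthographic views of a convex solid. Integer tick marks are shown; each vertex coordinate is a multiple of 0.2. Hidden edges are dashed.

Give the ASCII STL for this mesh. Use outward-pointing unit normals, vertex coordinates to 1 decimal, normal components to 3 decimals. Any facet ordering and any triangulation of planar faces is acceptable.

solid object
 facet normal -0.965 -0.072 -0.252
  outer loop
   vertex 0.2 5.0 3.0
   vertex 1.0 3.4 0.4
   vertex 0.2 2.2 3.8
  endloop
 endfacet
 facet normal 0.351 -0.302 0.886
  outer loop
   vertex 1.4 2.0 4.8
   vertex 4.4 0.2 3.0
   vertex 4.8 3.6 4.0
  endloop
 endfacet
 facet normal -0.603 0.219 0.767
  outer loop
   vertex 1.4 2.0 4.8
   vertex 0.2 5.0 3.0
   vertex 0.2 2.2 3.8
  endloop
 endfacet
 facet normal -0.034 0.504 0.863
  outer loop
   vertex 1.4 2.0 4.8
   vertex 4.8 3.6 4.0
   vertex 0.2 5.0 3.0
  endloop
 endfacet
 facet normal -0.868 -0.367 -0.334
  outer loop
   vertex 1.8 0.6 1.4
   vertex 0.2 2.2 3.8
   vertex 1.0 3.4 0.4
  endloop
 endfacet
 facet normal -0.401 -0.863 0.308
  outer loop
   vertex 1.8 0.6 1.4
   vertex 1.4 2.0 4.8
   vertex 0.2 2.2 3.8
  endloop
 endfacet
 facet normal -0.336 -0.884 0.325
  outer loop
   vertex 1.8 0.6 1.4
   vertex 4.4 0.2 3.0
   vertex 1.4 2.0 4.8
  endloop
 endfacet
 facet normal 0.994 -0.103 -0.046
  outer loop
   vertex 4.6 3.2 0.6
   vertex 4.8 3.6 4.0
   vertex 4.4 0.2 3.0
  endloop
 endfacet
 facet normal 0.314 0.940 -0.129
  outer loop
   vertex 4.6 3.2 0.6
   vertex 0.2 5.0 3.0
   vertex 4.8 3.6 4.0
  endloop
 endfacet
 facet normal 0.076 0.859 -0.506
  outer loop
   vertex 4.6 3.2 0.6
   vertex 1.0 3.4 0.4
   vertex 0.2 5.0 3.0
  endloop
 endfacet
 facet normal 0.034 -0.327 -0.944
  outer loop
   vertex 4.6 3.2 0.6
   vertex 1.8 0.6 1.4
   vertex 1.0 3.4 0.4
  endloop
 endfacet
 facet normal 0.330 -0.637 -0.696
  outer loop
   vertex 3.8 1.2 1.8
   vertex 4.4 0.2 3.0
   vertex 1.8 0.6 1.4
  endloop
 endfacet
 facet normal 0.417 -0.584 -0.696
  outer loop
   vertex 3.8 1.2 1.8
   vertex 4.6 3.2 0.6
   vertex 4.4 0.2 3.0
  endloop
 endfacet
 facet normal 0.323 -0.579 -0.749
  outer loop
   vertex 3.8 1.2 1.8
   vertex 1.8 0.6 1.4
   vertex 4.6 3.2 0.6
  endloop
 endfacet
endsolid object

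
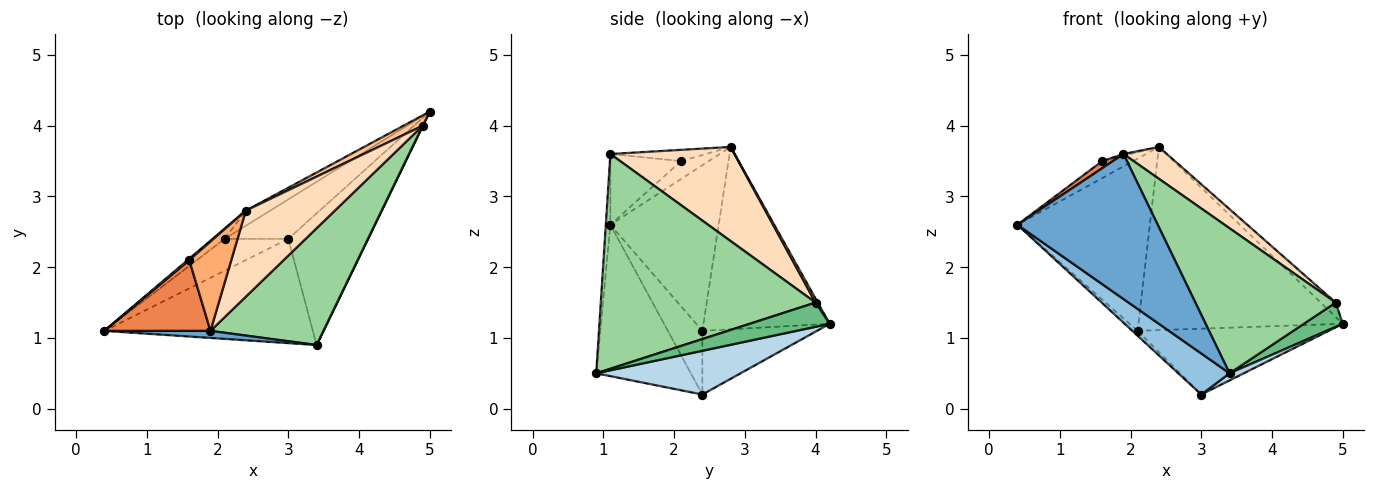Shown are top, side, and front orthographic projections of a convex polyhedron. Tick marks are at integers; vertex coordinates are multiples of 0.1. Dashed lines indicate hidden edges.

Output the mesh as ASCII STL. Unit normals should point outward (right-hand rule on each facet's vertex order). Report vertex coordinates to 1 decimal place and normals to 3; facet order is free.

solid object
 facet normal -0.032 -0.998 0.049
  outer loop
   vertex 1.9 1.1 3.6
   vertex 0.4 1.1 2.6
   vertex 3.4 0.9 0.5
  endloop
 endfacet
 facet normal -0.560 -0.304 -0.771
  outer loop
   vertex 3.0 2.4 0.2
   vertex 3.4 0.9 0.5
   vertex 0.4 1.1 2.6
  endloop
 endfacet
 facet normal 0.480 -0.047 -0.876
  outer loop
   vertex 3.0 2.4 0.2
   vertex 5.0 4.2 1.2
   vertex 3.4 0.9 0.5
  endloop
 endfacet
 facet normal -0.666 0.743 0.062
  outer loop
   vertex 1.6 2.1 3.5
   vertex 2.4 2.8 3.7
   vertex 0.4 1.1 2.6
  endloop
 endfacet
 facet normal -0.553 -0.083 0.829
  outer loop
   vertex 1.6 2.1 3.5
   vertex 0.4 1.1 2.6
   vertex 1.9 1.1 3.6
  endloop
 endfacet
 facet normal -0.258 0.019 0.966
  outer loop
   vertex 1.6 2.1 3.5
   vertex 1.9 1.1 3.6
   vertex 2.4 2.8 3.7
  endloop
 endfacet
 facet normal 0.122 0.807 0.578
  outer loop
   vertex 4.9 4.0 1.5
   vertex 5.0 4.2 1.2
   vertex 2.4 2.8 3.7
  endloop
 endfacet
 facet normal 0.704 -0.246 0.666
  outer loop
   vertex 4.9 4.0 1.5
   vertex 2.4 2.8 3.7
   vertex 1.9 1.1 3.6
  endloop
 endfacet
 facet normal 0.899 -0.438 0.008
  outer loop
   vertex 4.9 4.0 1.5
   vertex 3.4 0.9 0.5
   vertex 5.0 4.2 1.2
  endloop
 endfacet
 facet normal 0.766 -0.501 0.403
  outer loop
   vertex 4.9 4.0 1.5
   vertex 1.9 1.1 3.6
   vertex 3.4 0.9 0.5
  endloop
 endfacet
 facet normal -0.703 0.108 -0.703
  outer loop
   vertex 2.1 2.4 1.1
   vertex 3.0 2.4 0.2
   vertex 0.4 1.1 2.6
  endloop
 endfacet
 facet normal -0.457 0.762 -0.457
  outer loop
   vertex 2.1 2.4 1.1
   vertex 5.0 4.2 1.2
   vertex 3.0 2.4 0.2
  endloop
 endfacet
 facet normal -0.632 0.773 -0.046
  outer loop
   vertex 2.1 2.4 1.1
   vertex 0.4 1.1 2.6
   vertex 2.4 2.8 3.7
  endloop
 endfacet
 facet normal -0.524 0.849 -0.070
  outer loop
   vertex 2.1 2.4 1.1
   vertex 2.4 2.8 3.7
   vertex 5.0 4.2 1.2
  endloop
 endfacet
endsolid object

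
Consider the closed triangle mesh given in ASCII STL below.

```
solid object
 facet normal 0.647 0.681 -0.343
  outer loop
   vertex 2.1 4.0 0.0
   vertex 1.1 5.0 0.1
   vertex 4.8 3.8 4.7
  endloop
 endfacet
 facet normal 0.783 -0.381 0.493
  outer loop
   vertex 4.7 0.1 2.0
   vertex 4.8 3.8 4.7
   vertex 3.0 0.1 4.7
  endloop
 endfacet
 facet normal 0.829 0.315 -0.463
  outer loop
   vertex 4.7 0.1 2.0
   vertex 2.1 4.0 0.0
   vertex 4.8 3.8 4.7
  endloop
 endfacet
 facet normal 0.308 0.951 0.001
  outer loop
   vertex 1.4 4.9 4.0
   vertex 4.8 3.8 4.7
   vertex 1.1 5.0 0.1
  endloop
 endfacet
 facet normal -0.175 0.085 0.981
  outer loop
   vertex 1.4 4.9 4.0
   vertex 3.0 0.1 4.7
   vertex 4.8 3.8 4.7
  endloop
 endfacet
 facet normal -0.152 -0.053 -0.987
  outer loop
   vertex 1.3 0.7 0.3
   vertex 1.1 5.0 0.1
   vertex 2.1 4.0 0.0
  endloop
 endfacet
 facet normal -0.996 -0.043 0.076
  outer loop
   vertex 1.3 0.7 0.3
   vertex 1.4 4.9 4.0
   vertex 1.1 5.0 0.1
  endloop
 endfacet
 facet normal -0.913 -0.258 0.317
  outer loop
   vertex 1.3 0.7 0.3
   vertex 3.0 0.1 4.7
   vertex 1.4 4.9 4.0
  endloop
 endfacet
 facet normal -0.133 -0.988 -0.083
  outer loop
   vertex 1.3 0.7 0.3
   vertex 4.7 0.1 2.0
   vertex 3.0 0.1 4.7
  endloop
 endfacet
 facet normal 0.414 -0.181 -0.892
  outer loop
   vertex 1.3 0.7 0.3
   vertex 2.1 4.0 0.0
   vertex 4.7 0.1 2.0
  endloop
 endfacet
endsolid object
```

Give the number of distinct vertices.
7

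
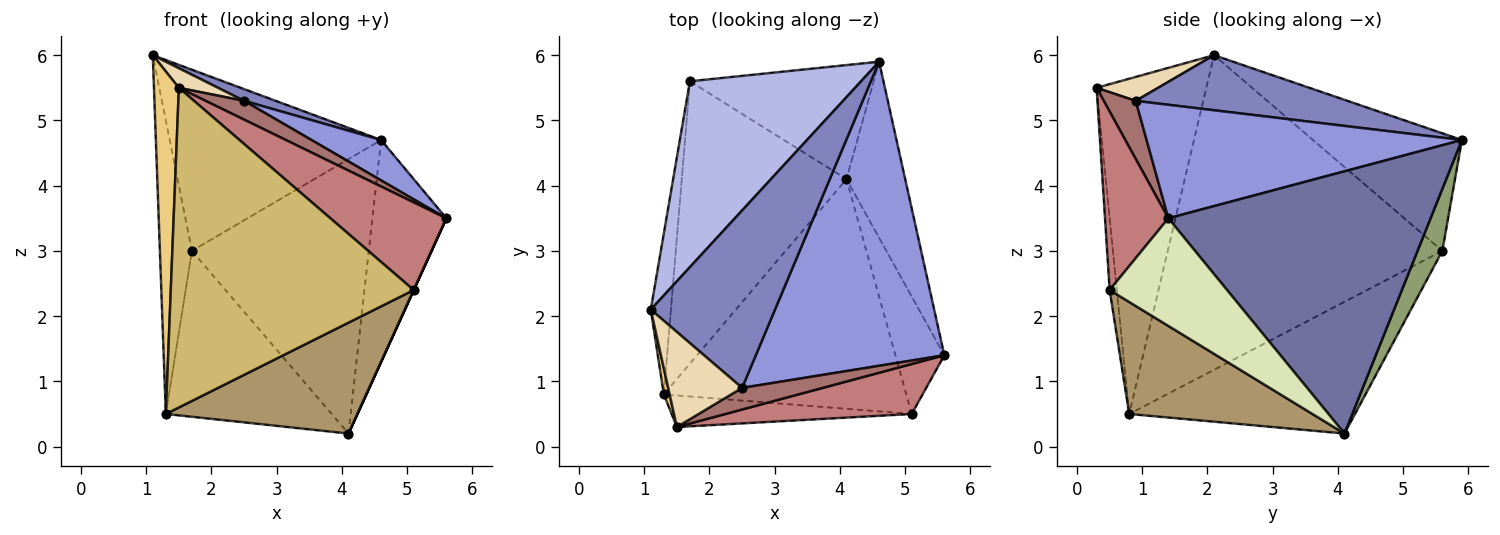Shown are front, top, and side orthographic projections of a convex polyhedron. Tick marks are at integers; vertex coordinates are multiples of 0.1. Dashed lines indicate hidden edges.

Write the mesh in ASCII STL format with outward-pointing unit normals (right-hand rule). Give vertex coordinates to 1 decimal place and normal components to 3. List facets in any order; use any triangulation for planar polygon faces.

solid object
 facet normal 0.941 0.265 -0.211
  outer loop
   vertex 4.1 4.1 0.2
   vertex 4.6 5.9 4.7
   vertex 5.6 1.4 3.5
  endloop
 endfacet
 facet normal 0.405 -0.060 0.913
  outer loop
   vertex 2.5 0.9 5.3
   vertex 4.6 5.9 4.7
   vertex 1.1 2.1 6.0
  endloop
 endfacet
 facet normal 0.512 -0.113 0.851
  outer loop
   vertex 2.5 0.9 5.3
   vertex 5.6 1.4 3.5
   vertex 4.6 5.9 4.7
  endloop
 endfacet
 facet normal -0.441 0.626 0.642
  outer loop
   vertex 1.7 5.6 3.0
   vertex 1.1 2.1 6.0
   vertex 4.6 5.9 4.7
  endloop
 endfacet
 facet normal 0.128 0.916 -0.381
  outer loop
   vertex 1.7 5.6 3.0
   vertex 4.6 5.9 4.7
   vertex 4.1 4.1 0.2
  endloop
 endfacet
 facet normal -0.991 0.116 -0.063
  outer loop
   vertex 1.7 5.6 3.0
   vertex 1.3 0.8 0.5
   vertex 1.1 2.1 6.0
  endloop
 endfacet
 facet normal -0.568 0.417 -0.710
  outer loop
   vertex 1.7 5.6 3.0
   vertex 4.1 4.1 0.2
   vertex 1.3 0.8 0.5
  endloop
 endfacet
 facet normal 0.910 0.000 -0.414
  outer loop
   vertex 5.1 0.5 2.4
   vertex 4.1 4.1 0.2
   vertex 5.6 1.4 3.5
  endloop
 endfacet
 facet normal 0.384 -0.401 -0.831
  outer loop
   vertex 5.1 0.5 2.4
   vertex 1.3 0.8 0.5
   vertex 4.1 4.1 0.2
  endloop
 endfacet
 facet normal -0.029 -0.995 -0.098
  outer loop
   vertex 1.5 0.3 5.5
   vertex 1.3 0.8 0.5
   vertex 5.1 0.5 2.4
  endloop
 endfacet
 facet normal -0.975 -0.221 0.017
  outer loop
   vertex 1.5 0.3 5.5
   vertex 1.1 2.1 6.0
   vertex 1.3 0.8 0.5
  endloop
 endfacet
 facet normal 0.302 -0.192 0.934
  outer loop
   vertex 1.5 0.3 5.5
   vertex 2.5 0.9 5.3
   vertex 1.1 2.1 6.0
  endloop
 endfacet
 facet normal 0.478 -0.576 0.663
  outer loop
   vertex 1.5 0.3 5.5
   vertex 5.6 1.4 3.5
   vertex 2.5 0.9 5.3
  endloop
 endfacet
 facet normal 0.429 -0.785 0.447
  outer loop
   vertex 1.5 0.3 5.5
   vertex 5.1 0.5 2.4
   vertex 5.6 1.4 3.5
  endloop
 endfacet
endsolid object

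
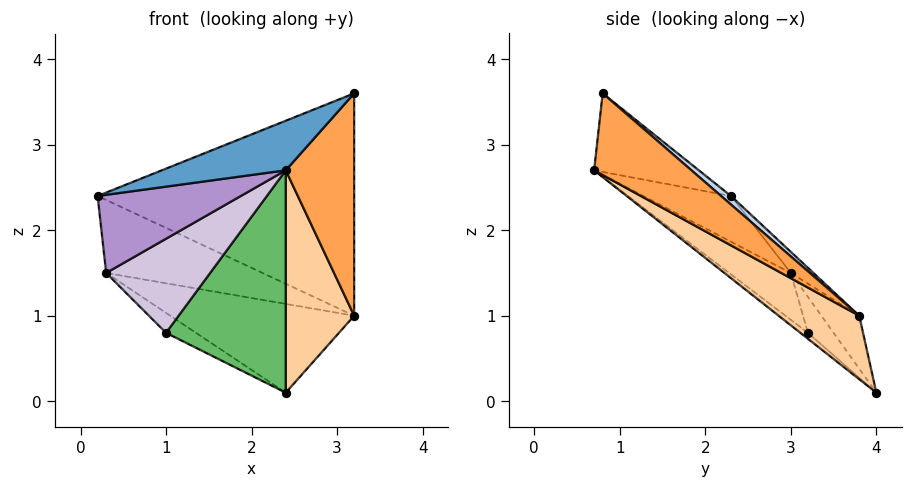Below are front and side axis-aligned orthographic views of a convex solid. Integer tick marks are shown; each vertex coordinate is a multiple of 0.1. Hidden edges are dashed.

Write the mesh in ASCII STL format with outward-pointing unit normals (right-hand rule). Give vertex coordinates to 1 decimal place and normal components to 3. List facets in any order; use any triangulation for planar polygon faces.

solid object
 facet normal -0.539 -0.638 0.550
  outer loop
   vertex 2.4 0.7 2.7
   vertex 3.2 0.8 3.6
   vertex 0.2 2.3 2.4
  endloop
 endfacet
 facet normal 0.025 0.655 0.755
  outer loop
   vertex 3.2 3.8 1.0
   vertex 0.2 2.3 2.4
   vertex 3.2 0.8 3.6
  endloop
 endfacet
 facet normal 0.682 -0.479 -0.553
  outer loop
   vertex 3.2 3.8 1.0
   vertex 3.2 0.8 3.6
   vertex 2.4 0.7 2.7
  endloop
 endfacet
 facet normal 0.589 -0.500 -0.635
  outer loop
   vertex 3.2 3.8 1.0
   vertex 2.4 0.7 2.7
   vertex 2.4 4.0 0.1
  endloop
 endfacet
 facet normal -0.039 -0.618 -0.785
  outer loop
   vertex 1.0 3.2 0.8
   vertex 2.4 4.0 0.1
   vertex 2.4 0.7 2.7
  endloop
 endfacet
 facet normal -0.597 0.697 -0.398
  outer loop
   vertex 0.3 3.0 1.5
   vertex 2.4 4.0 0.1
   vertex 1.0 3.2 0.8
  endloop
 endfacet
 facet normal -0.114 0.790 0.602
  outer loop
   vertex 0.3 3.0 1.5
   vertex 0.2 2.3 2.4
   vertex 3.2 3.8 1.0
  endloop
 endfacet
 facet normal -0.188 0.910 0.369
  outer loop
   vertex 0.3 3.0 1.5
   vertex 3.2 3.8 1.0
   vertex 2.4 4.0 0.1
  endloop
 endfacet
 facet normal -0.423 -0.692 -0.585
  outer loop
   vertex 0.3 3.0 1.5
   vertex 2.4 0.7 2.7
   vertex 0.2 2.3 2.4
  endloop
 endfacet
 facet normal -0.407 -0.686 -0.603
  outer loop
   vertex 0.3 3.0 1.5
   vertex 1.0 3.2 0.8
   vertex 2.4 0.7 2.7
  endloop
 endfacet
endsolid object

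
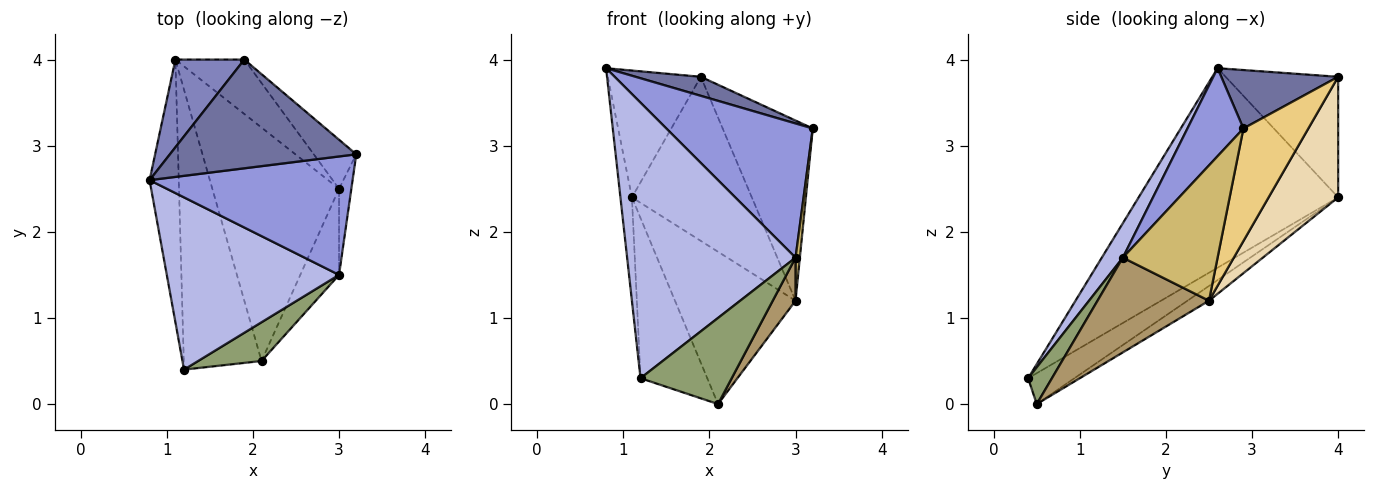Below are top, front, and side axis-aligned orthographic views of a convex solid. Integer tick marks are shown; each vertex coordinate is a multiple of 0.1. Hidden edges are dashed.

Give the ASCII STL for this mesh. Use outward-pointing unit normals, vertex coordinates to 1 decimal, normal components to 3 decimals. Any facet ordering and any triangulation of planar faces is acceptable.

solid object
 facet normal 0.295 -0.165 0.941
  outer loop
   vertex 1.9 4.0 3.8
   vertex 0.8 2.6 3.9
   vertex 3.2 2.9 3.2
  endloop
 endfacet
 facet normal -0.705 0.583 0.403
  outer loop
   vertex 1.9 4.0 3.8
   vertex 1.1 4.0 2.4
   vertex 0.8 2.6 3.9
  endloop
 endfacet
 facet normal 0.276 -0.721 0.636
  outer loop
   vertex 3.0 1.5 1.7
   vertex 3.2 2.9 3.2
   vertex 0.8 2.6 3.9
  endloop
 endfacet
 facet normal 0.105 -0.843 0.527
  outer loop
   vertex 1.2 0.4 0.3
   vertex 3.0 1.5 1.7
   vertex 0.8 2.6 3.9
  endloop
 endfacet
 facet normal 0.232 -0.887 0.399
  outer loop
   vertex 1.2 0.4 0.3
   vertex 2.1 0.5 0.0
   vertex 3.0 1.5 1.7
  endloop
 endfacet
 facet normal -0.988 0.057 -0.145
  outer loop
   vertex 1.2 0.4 0.3
   vertex 0.8 2.6 3.9
   vertex 1.1 4.0 2.4
  endloop
 endfacet
 facet normal -0.326 0.470 -0.821
  outer loop
   vertex 1.2 0.4 0.3
   vertex 1.1 4.0 2.4
   vertex 2.1 0.5 0.0
  endloop
 endfacet
 facet normal -0.097 0.544 -0.834
  outer loop
   vertex 3.0 2.5 1.2
   vertex 2.1 0.5 0.0
   vertex 1.1 4.0 2.4
  endloop
 endfacet
 facet normal 0.909 -0.186 -0.372
  outer loop
   vertex 3.0 2.5 1.2
   vertex 3.0 1.5 1.7
   vertex 2.1 0.5 0.0
  endloop
 endfacet
 facet normal 0.995 -0.045 -0.090
  outer loop
   vertex 3.0 2.5 1.2
   vertex 3.2 2.9 3.2
   vertex 3.0 1.5 1.7
  endloop
 endfacet
 facet normal 0.571 0.792 -0.216
  outer loop
   vertex 3.0 2.5 1.2
   vertex 1.9 4.0 3.8
   vertex 3.2 2.9 3.2
  endloop
 endfacet
 facet normal 0.482 0.831 -0.276
  outer loop
   vertex 3.0 2.5 1.2
   vertex 1.1 4.0 2.4
   vertex 1.9 4.0 3.8
  endloop
 endfacet
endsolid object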